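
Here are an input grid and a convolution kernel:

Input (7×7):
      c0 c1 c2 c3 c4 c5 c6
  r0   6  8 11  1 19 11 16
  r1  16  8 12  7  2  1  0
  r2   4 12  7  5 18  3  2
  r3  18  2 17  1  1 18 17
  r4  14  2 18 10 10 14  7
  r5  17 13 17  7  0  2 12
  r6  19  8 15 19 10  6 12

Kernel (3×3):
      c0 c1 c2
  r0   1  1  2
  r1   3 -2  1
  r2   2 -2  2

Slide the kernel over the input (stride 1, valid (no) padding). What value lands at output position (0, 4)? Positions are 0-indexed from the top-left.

100

The receptive field on the input at this output position is [19 11 16 / 2 1 0 / 18 3 2]. Elementwise product with the kernel and sum: 19·1 + 11·1 + 16·2 + 2·3 + 1·-2 + 0·1 + 18·2 + 3·-2 + 2·2.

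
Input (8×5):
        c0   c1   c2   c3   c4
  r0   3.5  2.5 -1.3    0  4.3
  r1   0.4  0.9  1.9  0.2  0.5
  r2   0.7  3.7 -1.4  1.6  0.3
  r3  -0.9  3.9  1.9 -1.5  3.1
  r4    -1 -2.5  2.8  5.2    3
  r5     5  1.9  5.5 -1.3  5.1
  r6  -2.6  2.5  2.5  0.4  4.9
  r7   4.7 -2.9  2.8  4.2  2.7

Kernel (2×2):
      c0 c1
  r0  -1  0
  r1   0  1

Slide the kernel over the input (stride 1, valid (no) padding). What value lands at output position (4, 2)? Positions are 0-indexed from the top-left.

-4.1

The receptive field on the input at this output position is [2.8 5.2 / 5.5 -1.3]. Elementwise product with the kernel and sum: 2.8·-1 + -1.3·1.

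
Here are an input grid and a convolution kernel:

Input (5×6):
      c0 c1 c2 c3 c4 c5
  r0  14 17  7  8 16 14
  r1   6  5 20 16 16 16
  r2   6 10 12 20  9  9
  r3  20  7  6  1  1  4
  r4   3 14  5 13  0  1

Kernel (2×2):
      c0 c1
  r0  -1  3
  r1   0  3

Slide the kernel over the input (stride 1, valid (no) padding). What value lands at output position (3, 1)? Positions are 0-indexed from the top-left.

The receptive field on the input at this output position is [7 6 / 14 5]. Elementwise product with the kernel and sum: 7·-1 + 6·3 + 5·3.

26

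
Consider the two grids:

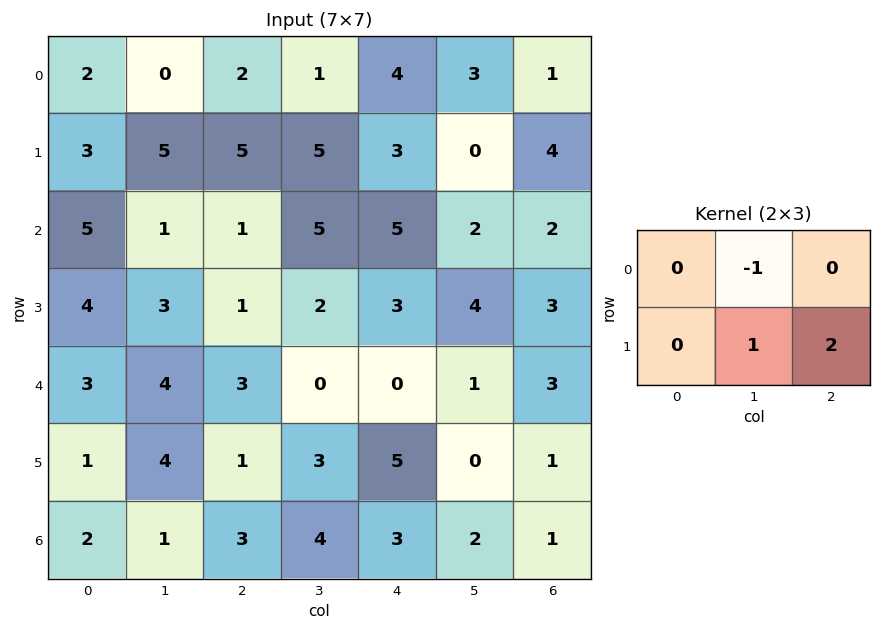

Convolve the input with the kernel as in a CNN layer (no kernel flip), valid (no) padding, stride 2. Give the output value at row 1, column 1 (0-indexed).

3

The receptive field on the input at this output position is [1 5 5 / 1 2 3]. Elementwise product with the kernel and sum: 5·-1 + 2·1 + 3·2.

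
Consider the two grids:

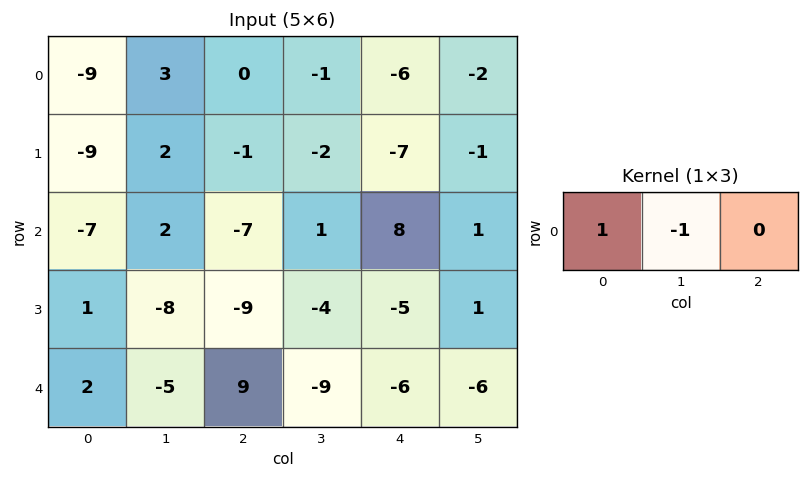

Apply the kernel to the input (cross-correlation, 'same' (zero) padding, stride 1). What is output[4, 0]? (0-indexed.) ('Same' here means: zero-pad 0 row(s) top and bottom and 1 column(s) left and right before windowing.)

-2

The receptive field on the zero-padded input at this output position is [0 2 -5]. Elementwise product with the kernel and sum: 0·1 + 2·-1.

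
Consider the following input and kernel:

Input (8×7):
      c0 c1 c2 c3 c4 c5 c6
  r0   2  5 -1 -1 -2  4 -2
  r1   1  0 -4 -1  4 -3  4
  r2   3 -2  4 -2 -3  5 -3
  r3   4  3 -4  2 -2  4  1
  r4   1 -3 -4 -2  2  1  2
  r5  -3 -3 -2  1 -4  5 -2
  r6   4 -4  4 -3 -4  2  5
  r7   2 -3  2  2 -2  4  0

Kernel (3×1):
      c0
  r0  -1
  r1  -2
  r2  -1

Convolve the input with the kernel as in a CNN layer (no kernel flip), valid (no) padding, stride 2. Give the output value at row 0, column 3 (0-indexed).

The receptive field on the input at this output position is [-2 / 4 / -3]. Elementwise product with the kernel and sum: -2·-1 + 4·-2 + -3·-1.

-3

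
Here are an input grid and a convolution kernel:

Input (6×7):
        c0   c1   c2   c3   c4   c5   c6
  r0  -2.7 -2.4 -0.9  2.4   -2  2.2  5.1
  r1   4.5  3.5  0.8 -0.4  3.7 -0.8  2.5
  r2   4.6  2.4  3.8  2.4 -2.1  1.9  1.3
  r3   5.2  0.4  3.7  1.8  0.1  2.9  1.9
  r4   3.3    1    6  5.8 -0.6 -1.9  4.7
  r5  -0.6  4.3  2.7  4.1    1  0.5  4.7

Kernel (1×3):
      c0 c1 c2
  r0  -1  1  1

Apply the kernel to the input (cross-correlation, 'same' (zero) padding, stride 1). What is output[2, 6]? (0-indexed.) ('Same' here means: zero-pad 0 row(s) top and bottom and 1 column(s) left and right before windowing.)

-0.6

The receptive field on the zero-padded input at this output position is [1.9 1.3 0]. Elementwise product with the kernel and sum: 1.9·-1 + 1.3·1 + 0·1.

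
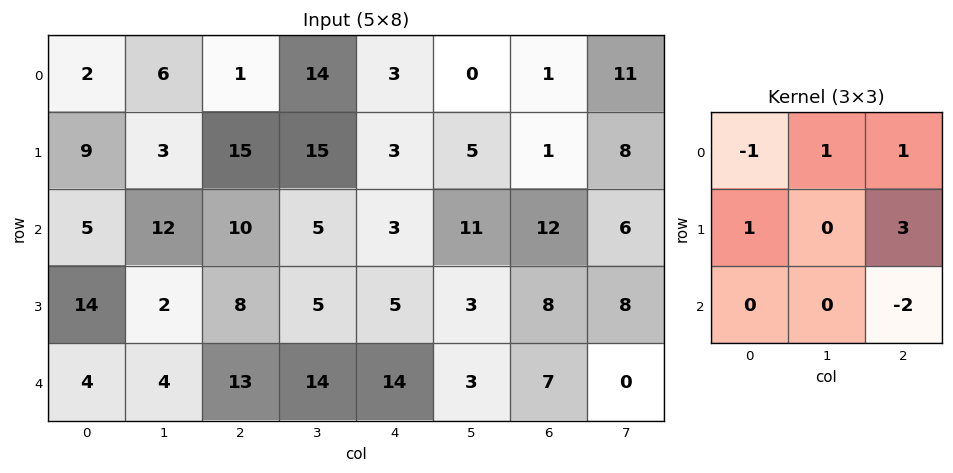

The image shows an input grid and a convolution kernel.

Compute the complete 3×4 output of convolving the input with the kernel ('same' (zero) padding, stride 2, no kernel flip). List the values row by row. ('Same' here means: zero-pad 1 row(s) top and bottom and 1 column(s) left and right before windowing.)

Output[0,0]: The receptive field on the zero-padded input at this output position is [0 0 0 / 0 2 6 / 0 9 3]. Elementwise product with the kernel and sum: 0·-1 + 0·1 + 0·1 + 0·1 + 6·3 + 3·-2.
Output[0,1]: The receptive field on the zero-padded input at this output position is [0 0 0 / 6 1 14 / 3 15 15]. Elementwise product with the kernel and sum: 0·-1 + 0·1 + 0·1 + 6·1 + 14·3 + 15·-2.

12 18 4 17
44 44 25 17
28 57 26 16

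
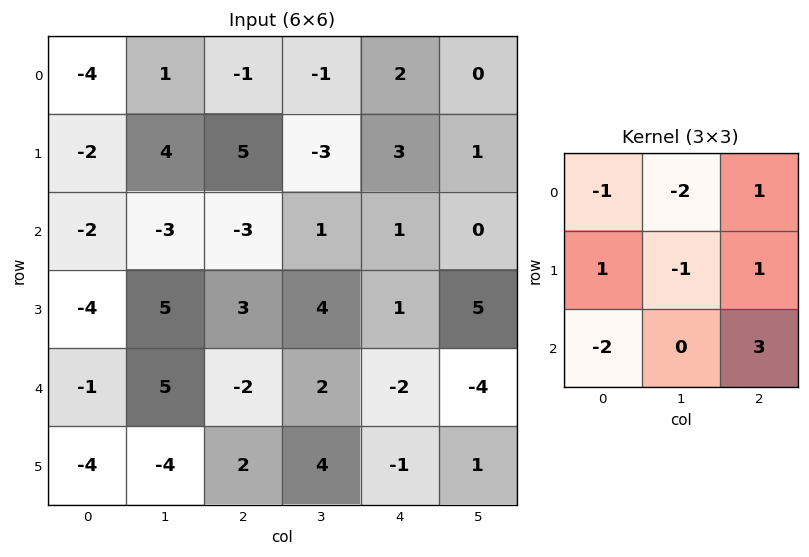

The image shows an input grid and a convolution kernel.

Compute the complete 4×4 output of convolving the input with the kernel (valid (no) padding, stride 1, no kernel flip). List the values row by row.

Output[0,0]: The receptive field on the input at this output position is [-4 1 -1 / -2 4 5 / -2 -3 -3]. Elementwise product with the kernel and sum: -4·-1 + 1·-2 + -1·1 + -2·1 + 4·-1 + 5·1 + -2·-2 + -3·3.

-5 5 25 -10
14 -14 -2 5
-5 12 0 -11
3 22 -23 -6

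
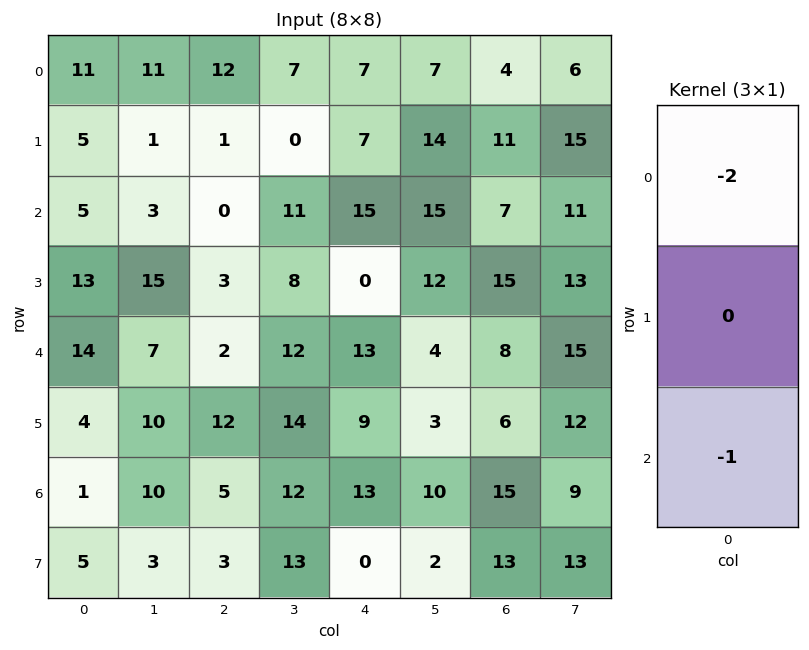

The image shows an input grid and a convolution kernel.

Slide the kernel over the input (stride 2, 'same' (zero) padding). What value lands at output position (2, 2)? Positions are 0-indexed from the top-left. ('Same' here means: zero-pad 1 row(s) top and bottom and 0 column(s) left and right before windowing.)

The receptive field on the zero-padded input at this output position is [0 / 13 / 9]. Elementwise product with the kernel and sum: 0·-2 + 9·-1.

-9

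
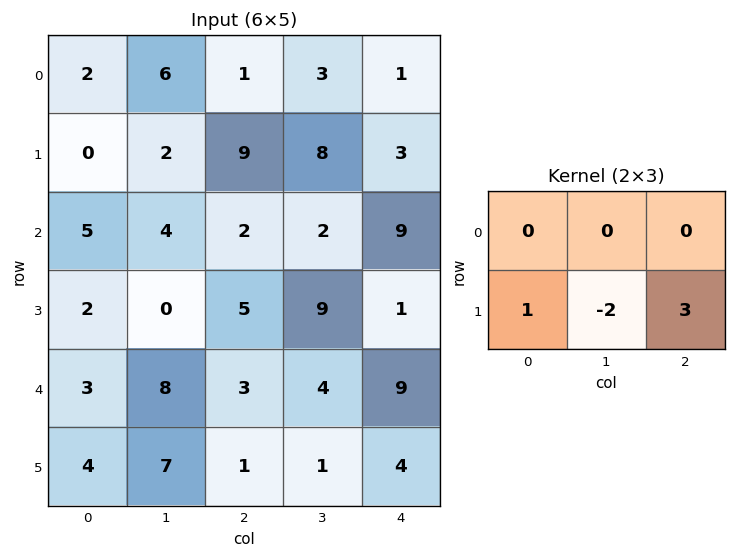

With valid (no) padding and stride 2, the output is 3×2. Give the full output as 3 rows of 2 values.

Output[0,0]: The receptive field on the input at this output position is [2 6 1 / 0 2 9]. Elementwise product with the kernel and sum: 0·1 + 2·-2 + 9·3.
Output[0,1]: The receptive field on the input at this output position is [1 3 1 / 9 8 3]. Elementwise product with the kernel and sum: 9·1 + 8·-2 + 3·3.

23 2
17 -10
-7 11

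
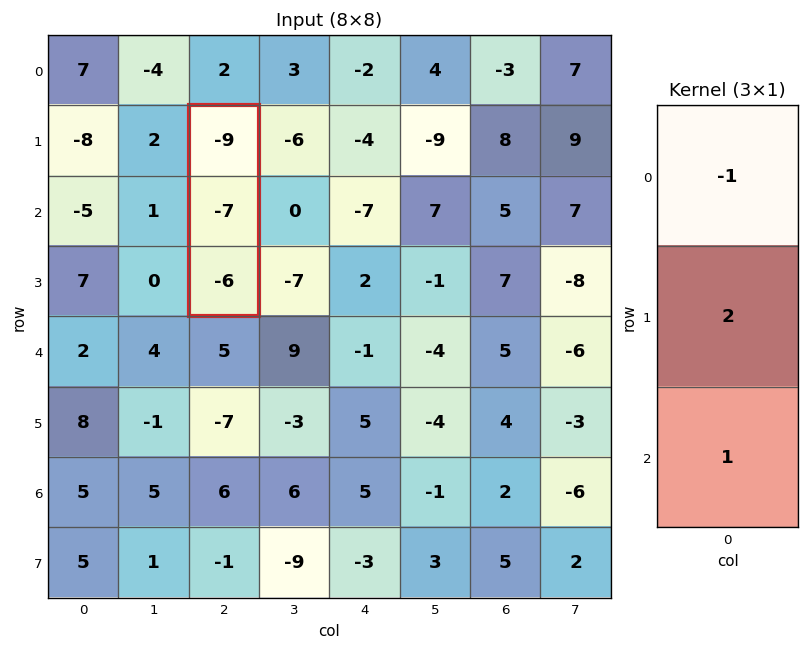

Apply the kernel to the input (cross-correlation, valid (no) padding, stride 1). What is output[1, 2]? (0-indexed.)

The receptive field on the input at this output position is [-9 / -7 / -6]. Elementwise product with the kernel and sum: -9·-1 + -7·2 + -6·1.

-11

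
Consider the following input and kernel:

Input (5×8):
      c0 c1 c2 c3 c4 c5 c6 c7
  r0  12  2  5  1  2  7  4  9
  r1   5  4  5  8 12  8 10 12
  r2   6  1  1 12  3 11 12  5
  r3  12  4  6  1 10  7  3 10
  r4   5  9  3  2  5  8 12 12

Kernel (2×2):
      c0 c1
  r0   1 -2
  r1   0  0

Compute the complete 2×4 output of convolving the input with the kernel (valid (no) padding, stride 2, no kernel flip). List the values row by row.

Output[0,0]: The receptive field on the input at this output position is [12 2 / 5 4]. Elementwise product with the kernel and sum: 12·1 + 2·-2.
Output[0,1]: The receptive field on the input at this output position is [5 1 / 5 8]. Elementwise product with the kernel and sum: 5·1 + 1·-2.

8 3 -12 -14
4 -23 -19 2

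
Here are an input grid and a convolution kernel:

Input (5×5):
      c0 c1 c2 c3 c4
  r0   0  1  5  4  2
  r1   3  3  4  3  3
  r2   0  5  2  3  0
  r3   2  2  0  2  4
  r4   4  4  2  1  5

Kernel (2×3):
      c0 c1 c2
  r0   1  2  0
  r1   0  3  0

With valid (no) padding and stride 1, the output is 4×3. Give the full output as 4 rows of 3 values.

11 23 22
24 17 19
16 9 14
18 8 7

Output[0,0]: The receptive field on the input at this output position is [0 1 5 / 3 3 4]. Elementwise product with the kernel and sum: 0·1 + 1·2 + 3·3.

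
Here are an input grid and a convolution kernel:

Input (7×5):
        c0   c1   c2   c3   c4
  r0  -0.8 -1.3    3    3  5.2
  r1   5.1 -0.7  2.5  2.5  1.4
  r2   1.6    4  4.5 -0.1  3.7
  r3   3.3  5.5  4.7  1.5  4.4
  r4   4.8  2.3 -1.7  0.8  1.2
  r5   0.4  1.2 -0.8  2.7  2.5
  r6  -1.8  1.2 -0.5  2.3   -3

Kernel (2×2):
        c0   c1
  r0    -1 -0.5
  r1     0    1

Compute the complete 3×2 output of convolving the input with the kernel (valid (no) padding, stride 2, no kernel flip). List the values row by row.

Output[0,0]: The receptive field on the input at this output position is [-0.8 -1.3 / 5.1 -0.7]. Elementwise product with the kernel and sum: -0.8·-1 + -1.3·-0.5 + -0.7·1.

0.75 -2
1.9 -2.95
-4.75 4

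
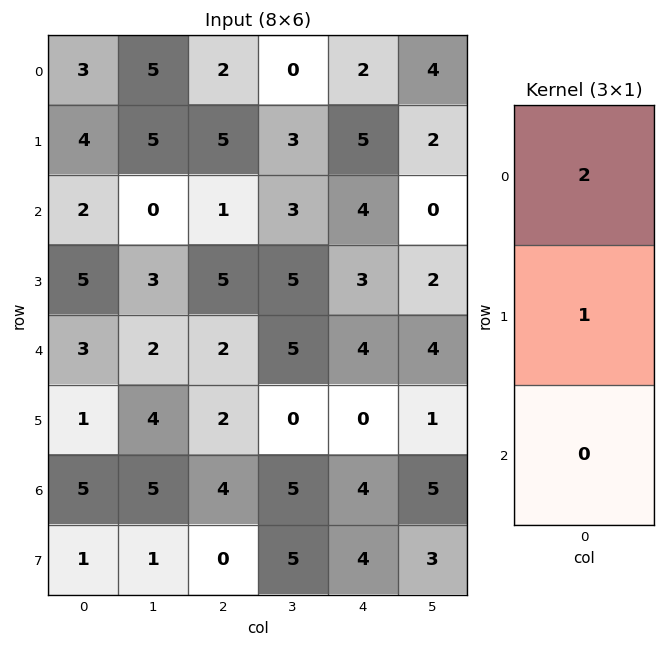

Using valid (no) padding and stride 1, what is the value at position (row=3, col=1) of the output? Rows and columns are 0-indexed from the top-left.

The receptive field on the input at this output position is [3 / 2 / 4]. Elementwise product with the kernel and sum: 3·2 + 2·1.

8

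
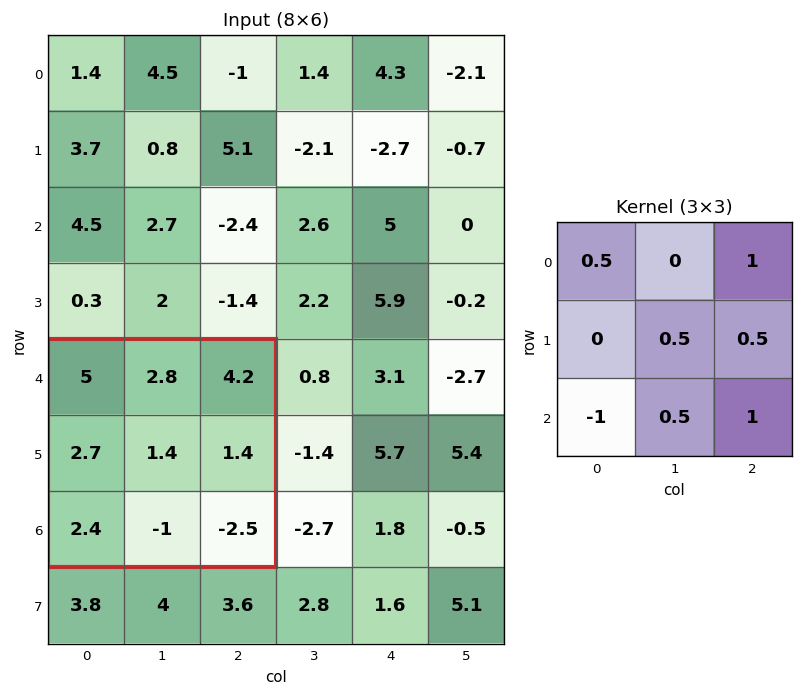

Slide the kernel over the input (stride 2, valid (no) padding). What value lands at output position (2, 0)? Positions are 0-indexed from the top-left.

2.7

The receptive field on the input at this output position is [5 2.8 4.2 / 2.7 1.4 1.4 / 2.4 -1 -2.5]. Elementwise product with the kernel and sum: 5·0.5 + 4.2·1 + 1.4·0.5 + 1.4·0.5 + 2.4·-1 + -1·0.5 + -2.5·1.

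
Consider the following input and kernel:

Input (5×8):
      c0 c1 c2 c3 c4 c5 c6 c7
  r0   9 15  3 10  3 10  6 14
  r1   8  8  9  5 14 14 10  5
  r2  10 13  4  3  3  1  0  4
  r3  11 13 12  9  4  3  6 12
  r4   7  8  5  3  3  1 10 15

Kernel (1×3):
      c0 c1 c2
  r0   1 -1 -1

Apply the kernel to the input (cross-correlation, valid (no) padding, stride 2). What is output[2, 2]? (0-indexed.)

The receptive field on the input at this output position is [3 1 10]. Elementwise product with the kernel and sum: 3·1 + 1·-1 + 10·-1.

-8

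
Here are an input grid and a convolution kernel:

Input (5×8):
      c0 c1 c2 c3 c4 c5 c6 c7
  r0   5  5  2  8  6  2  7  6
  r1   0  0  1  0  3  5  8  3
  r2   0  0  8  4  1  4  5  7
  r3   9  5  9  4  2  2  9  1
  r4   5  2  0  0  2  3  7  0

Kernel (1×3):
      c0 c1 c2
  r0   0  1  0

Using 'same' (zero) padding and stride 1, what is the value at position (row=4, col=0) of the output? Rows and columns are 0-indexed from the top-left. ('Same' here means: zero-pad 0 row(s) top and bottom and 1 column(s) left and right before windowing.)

The receptive field on the zero-padded input at this output position is [0 5 2]. Elementwise product with the kernel and sum: 5·1.

5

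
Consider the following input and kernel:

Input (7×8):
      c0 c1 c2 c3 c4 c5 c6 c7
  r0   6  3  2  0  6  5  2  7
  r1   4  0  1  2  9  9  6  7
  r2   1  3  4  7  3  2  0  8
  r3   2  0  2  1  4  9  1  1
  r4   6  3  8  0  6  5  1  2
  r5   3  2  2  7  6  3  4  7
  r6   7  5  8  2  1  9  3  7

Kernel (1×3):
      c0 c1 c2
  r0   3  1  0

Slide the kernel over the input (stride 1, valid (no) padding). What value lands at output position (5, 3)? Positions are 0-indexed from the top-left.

27

The receptive field on the input at this output position is [7 6 3]. Elementwise product with the kernel and sum: 7·3 + 6·1.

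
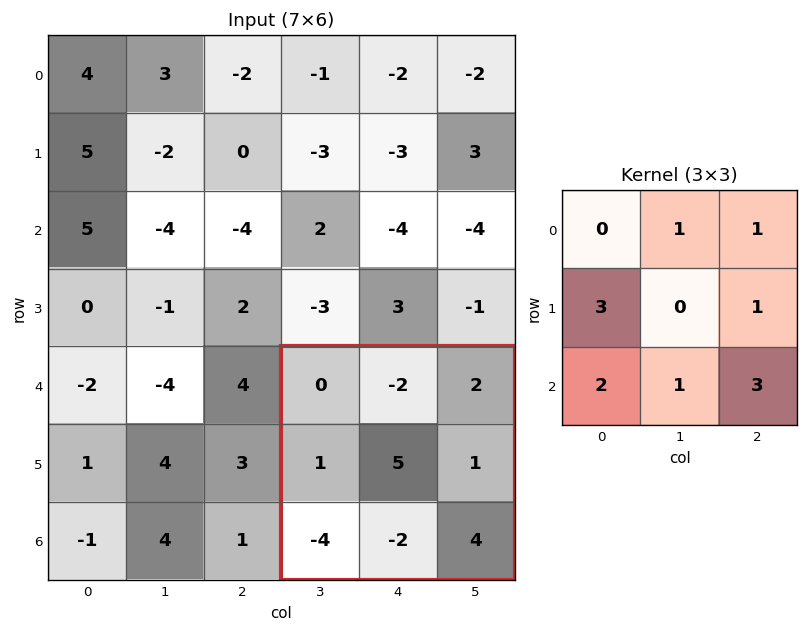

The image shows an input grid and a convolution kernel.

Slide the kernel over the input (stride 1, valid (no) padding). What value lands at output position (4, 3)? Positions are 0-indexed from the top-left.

6

The receptive field on the input at this output position is [0 -2 2 / 1 5 1 / -4 -2 4]. Elementwise product with the kernel and sum: -2·1 + 2·1 + 1·3 + 1·1 + -4·2 + -2·1 + 4·3.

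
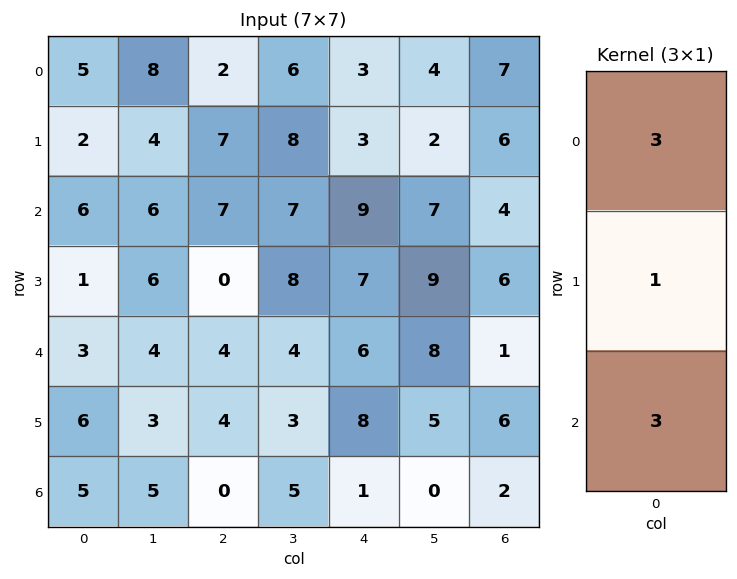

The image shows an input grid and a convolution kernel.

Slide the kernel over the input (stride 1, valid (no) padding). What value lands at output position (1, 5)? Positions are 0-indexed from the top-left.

40

The receptive field on the input at this output position is [2 / 7 / 9]. Elementwise product with the kernel and sum: 2·3 + 7·1 + 9·3.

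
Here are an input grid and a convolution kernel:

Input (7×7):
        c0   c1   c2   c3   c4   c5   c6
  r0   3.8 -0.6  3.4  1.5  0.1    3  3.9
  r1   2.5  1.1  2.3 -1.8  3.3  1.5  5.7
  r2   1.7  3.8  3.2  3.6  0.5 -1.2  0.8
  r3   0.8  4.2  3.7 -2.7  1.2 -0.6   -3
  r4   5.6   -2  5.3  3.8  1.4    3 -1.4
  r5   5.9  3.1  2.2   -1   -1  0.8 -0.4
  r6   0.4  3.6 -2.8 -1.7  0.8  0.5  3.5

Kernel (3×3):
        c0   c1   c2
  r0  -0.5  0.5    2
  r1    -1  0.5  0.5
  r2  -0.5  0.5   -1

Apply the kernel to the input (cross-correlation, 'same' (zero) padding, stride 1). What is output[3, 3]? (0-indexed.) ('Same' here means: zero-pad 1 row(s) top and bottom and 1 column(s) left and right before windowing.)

The receptive field on the zero-padded input at this output position is [3.2 3.6 0.5 / 3.7 -2.7 1.2 / 5.3 3.8 1.4]. Elementwise product with the kernel and sum: 3.2·-0.5 + 3.6·0.5 + 0.5·2 + 3.7·-1 + -2.7·0.5 + 1.2·0.5 + 5.3·-0.5 + 3.8·0.5 + 1.4·-1.

-5.4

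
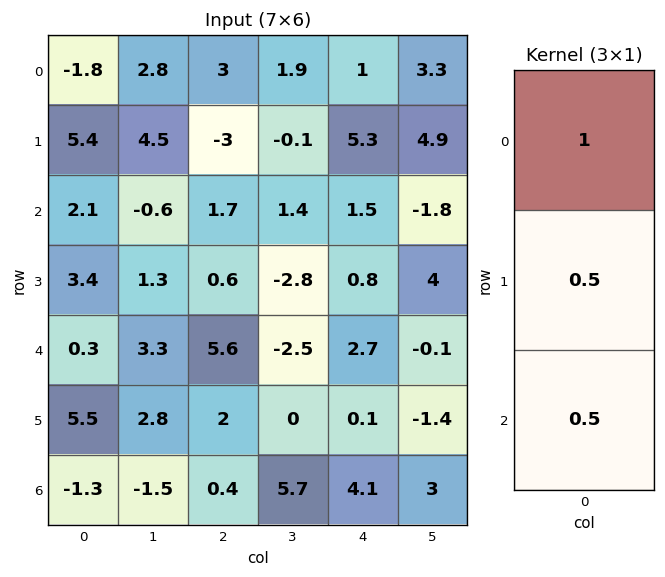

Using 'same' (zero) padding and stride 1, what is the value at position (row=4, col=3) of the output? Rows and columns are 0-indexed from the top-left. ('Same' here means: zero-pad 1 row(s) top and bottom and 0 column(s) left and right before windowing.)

-4.05

The receptive field on the zero-padded input at this output position is [-2.8 / -2.5 / 0]. Elementwise product with the kernel and sum: -2.8·1 + -2.5·0.5 + 0·0.5.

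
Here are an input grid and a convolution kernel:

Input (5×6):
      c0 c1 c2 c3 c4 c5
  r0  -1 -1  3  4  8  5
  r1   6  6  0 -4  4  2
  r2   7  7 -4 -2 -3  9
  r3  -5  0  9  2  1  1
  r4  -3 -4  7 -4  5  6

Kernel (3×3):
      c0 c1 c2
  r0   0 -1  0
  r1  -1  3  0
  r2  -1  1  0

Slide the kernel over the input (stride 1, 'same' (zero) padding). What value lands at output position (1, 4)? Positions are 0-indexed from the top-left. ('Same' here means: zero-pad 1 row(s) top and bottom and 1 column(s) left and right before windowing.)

7

The receptive field on the zero-padded input at this output position is [4 8 5 / -4 4 2 / -2 -3 9]. Elementwise product with the kernel and sum: 8·-1 + -4·-1 + 4·3 + -2·-1 + -3·1.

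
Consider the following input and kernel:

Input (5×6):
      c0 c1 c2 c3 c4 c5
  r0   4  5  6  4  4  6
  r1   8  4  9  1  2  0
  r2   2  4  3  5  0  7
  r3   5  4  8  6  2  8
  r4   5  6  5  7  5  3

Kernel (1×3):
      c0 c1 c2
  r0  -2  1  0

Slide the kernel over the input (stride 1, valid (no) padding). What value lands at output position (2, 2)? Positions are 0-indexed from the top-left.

The receptive field on the input at this output position is [3 5 0]. Elementwise product with the kernel and sum: 3·-2 + 5·1.

-1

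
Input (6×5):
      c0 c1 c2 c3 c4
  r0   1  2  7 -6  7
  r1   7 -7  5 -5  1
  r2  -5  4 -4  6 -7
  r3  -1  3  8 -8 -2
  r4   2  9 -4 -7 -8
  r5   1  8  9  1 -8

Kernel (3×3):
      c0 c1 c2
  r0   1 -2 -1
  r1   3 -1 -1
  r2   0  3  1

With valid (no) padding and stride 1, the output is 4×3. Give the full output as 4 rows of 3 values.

Output[0,0]: The receptive field on the input at this output position is [1 2 7 / 7 -7 5 / -5 4 -4]. Elementwise product with the kernel and sum: 1·1 + 2·-2 + 7·-1 + 7·3 + -7·-1 + 5·-1 + 4·3 + -4·1.

21 -33 42
18 14 -23
0 -4 -4
19 61 24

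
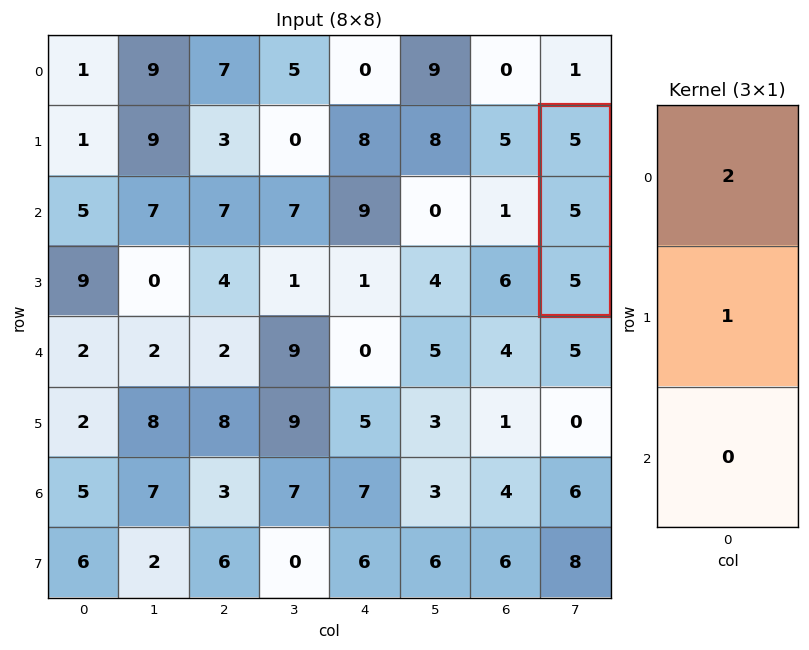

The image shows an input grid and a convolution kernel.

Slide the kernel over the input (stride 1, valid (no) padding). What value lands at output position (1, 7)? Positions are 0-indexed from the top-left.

The receptive field on the input at this output position is [5 / 5 / 5]. Elementwise product with the kernel and sum: 5·2 + 5·1.

15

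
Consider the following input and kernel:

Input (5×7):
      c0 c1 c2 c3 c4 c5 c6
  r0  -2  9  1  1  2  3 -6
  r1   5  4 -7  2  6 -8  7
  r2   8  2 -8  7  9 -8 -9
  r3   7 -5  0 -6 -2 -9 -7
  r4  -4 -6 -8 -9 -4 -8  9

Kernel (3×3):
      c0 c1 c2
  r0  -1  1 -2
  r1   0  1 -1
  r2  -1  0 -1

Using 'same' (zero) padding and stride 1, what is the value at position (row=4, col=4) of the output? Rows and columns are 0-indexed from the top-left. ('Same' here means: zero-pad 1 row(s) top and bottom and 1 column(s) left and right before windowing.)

The receptive field on the zero-padded input at this output position is [-6 -2 -9 / -9 -4 -8 / 0 0 0]. Elementwise product with the kernel and sum: -6·-1 + -2·1 + -9·-2 + -4·1 + -8·-1 + 0·-1 + 0·-1.

26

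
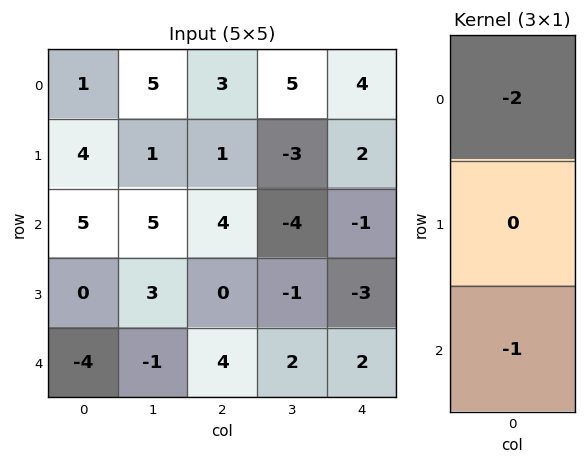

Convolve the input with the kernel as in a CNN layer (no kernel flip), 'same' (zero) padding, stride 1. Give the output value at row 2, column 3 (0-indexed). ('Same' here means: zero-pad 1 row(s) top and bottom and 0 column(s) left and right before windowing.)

7

The receptive field on the zero-padded input at this output position is [-3 / -4 / -1]. Elementwise product with the kernel and sum: -3·-2 + -1·-1.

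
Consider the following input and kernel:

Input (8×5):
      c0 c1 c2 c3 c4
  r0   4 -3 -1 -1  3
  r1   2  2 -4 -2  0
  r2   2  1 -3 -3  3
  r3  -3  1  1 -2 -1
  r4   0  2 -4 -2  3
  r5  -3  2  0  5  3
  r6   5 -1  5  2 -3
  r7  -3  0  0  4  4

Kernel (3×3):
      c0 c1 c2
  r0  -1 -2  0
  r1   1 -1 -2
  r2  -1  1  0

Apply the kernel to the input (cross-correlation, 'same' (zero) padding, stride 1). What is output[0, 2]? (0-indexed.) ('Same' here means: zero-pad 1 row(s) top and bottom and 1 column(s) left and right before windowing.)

-6

The receptive field on the zero-padded input at this output position is [0 0 0 / -3 -1 -1 / 2 -4 -2]. Elementwise product with the kernel and sum: 0·-1 + 0·-2 + -3·1 + -1·-1 + -1·-2 + 2·-1 + -4·1.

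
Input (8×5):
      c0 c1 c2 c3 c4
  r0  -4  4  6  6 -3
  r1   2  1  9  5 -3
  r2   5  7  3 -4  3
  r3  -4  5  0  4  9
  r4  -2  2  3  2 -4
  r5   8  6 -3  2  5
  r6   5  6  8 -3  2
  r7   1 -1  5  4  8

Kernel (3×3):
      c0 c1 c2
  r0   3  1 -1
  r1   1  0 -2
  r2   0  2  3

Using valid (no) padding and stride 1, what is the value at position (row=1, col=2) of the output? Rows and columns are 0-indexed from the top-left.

67

The receptive field on the input at this output position is [9 5 -3 / 3 -4 3 / 0 4 9]. Elementwise product with the kernel and sum: 9·3 + 5·1 + -3·-1 + 3·1 + 3·-2 + 4·2 + 9·3.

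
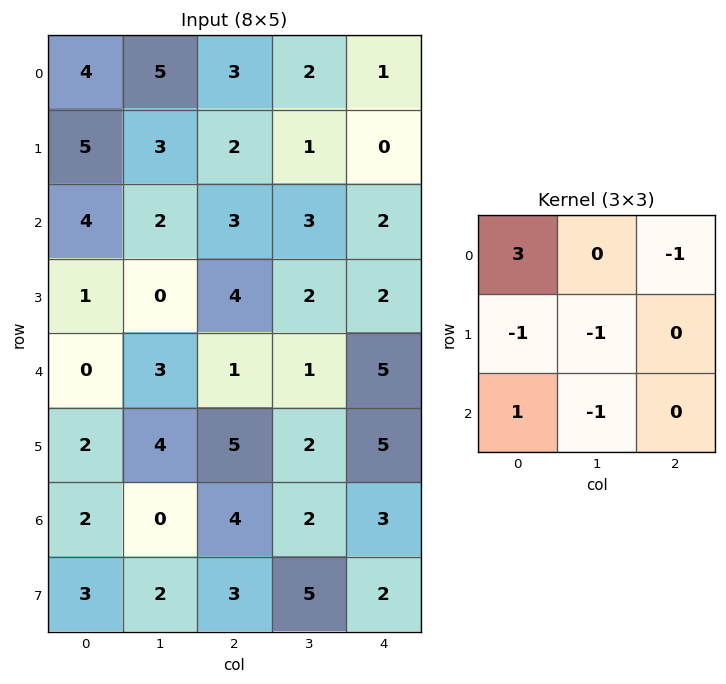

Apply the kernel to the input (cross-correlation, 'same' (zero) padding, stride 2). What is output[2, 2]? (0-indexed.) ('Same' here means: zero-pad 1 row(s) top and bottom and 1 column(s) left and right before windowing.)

-3

The receptive field on the zero-padded input at this output position is [2 2 0 / 1 5 0 / 2 5 0]. Elementwise product with the kernel and sum: 2·3 + 0·-1 + 1·-1 + 5·-1 + 2·1 + 5·-1.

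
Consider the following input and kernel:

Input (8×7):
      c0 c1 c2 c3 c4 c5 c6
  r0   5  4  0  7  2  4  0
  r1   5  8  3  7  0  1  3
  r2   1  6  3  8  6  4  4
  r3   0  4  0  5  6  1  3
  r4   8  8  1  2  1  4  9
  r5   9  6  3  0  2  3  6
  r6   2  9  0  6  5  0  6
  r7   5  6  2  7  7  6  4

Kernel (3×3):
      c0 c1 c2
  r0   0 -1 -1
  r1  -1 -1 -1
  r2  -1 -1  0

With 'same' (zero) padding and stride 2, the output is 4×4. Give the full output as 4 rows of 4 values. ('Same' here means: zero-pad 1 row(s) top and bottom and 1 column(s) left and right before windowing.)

-14 -22 -20 -8
-20 -31 -30 -15
-29 -25 -16 -25
-31 -26 -30 -22

Output[0,0]: The receptive field on the zero-padded input at this output position is [0 0 0 / 0 5 4 / 0 5 8]. Elementwise product with the kernel and sum: 0·-1 + 0·-1 + 0·-1 + 5·-1 + 4·-1 + 0·-1 + 5·-1.
Output[0,1]: The receptive field on the zero-padded input at this output position is [0 0 0 / 4 0 7 / 8 3 7]. Elementwise product with the kernel and sum: 0·-1 + 0·-1 + 4·-1 + 0·-1 + 7·-1 + 8·-1 + 3·-1.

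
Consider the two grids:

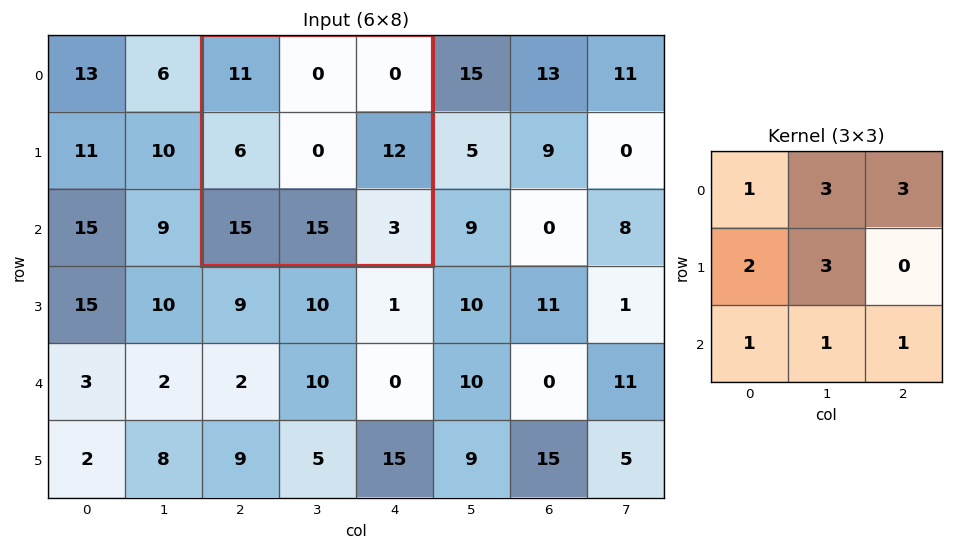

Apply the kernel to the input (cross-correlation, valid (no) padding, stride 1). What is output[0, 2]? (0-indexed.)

The receptive field on the input at this output position is [11 0 0 / 6 0 12 / 15 15 3]. Elementwise product with the kernel and sum: 11·1 + 0·3 + 0·3 + 6·2 + 0·3 + 15·1 + 15·1 + 3·1.

56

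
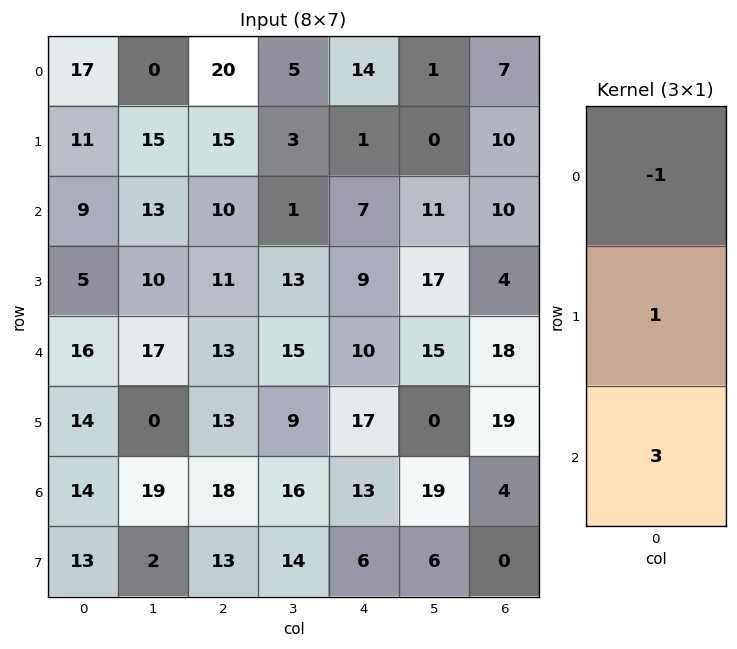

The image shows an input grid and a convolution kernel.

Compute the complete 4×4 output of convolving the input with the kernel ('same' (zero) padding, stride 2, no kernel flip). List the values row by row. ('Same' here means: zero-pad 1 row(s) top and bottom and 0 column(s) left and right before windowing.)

50 65 17 37
13 28 33 12
53 41 52 71
39 44 14 -15

Output[0,0]: The receptive field on the zero-padded input at this output position is [0 / 17 / 11]. Elementwise product with the kernel and sum: 0·-1 + 17·1 + 11·3.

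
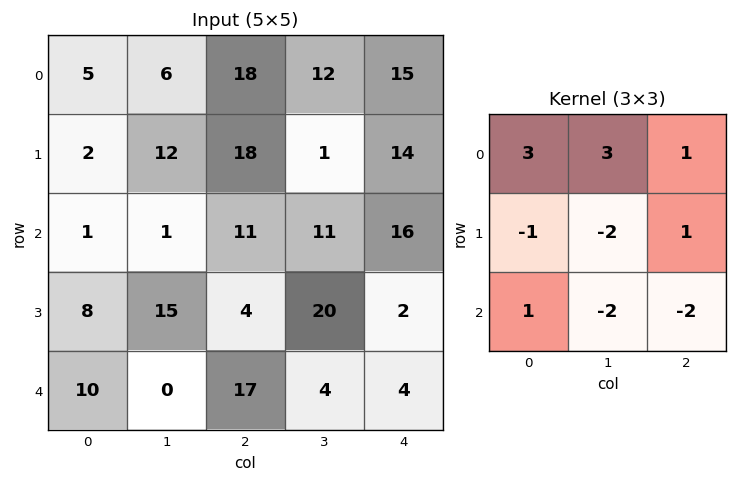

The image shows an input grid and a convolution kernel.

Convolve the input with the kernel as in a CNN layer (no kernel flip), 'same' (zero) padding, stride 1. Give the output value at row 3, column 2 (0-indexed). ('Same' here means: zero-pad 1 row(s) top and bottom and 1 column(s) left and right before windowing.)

2

The receptive field on the zero-padded input at this output position is [1 11 11 / 15 4 20 / 0 17 4]. Elementwise product with the kernel and sum: 1·3 + 11·3 + 11·1 + 15·-1 + 4·-2 + 20·1 + 0·1 + 17·-2 + 4·-2.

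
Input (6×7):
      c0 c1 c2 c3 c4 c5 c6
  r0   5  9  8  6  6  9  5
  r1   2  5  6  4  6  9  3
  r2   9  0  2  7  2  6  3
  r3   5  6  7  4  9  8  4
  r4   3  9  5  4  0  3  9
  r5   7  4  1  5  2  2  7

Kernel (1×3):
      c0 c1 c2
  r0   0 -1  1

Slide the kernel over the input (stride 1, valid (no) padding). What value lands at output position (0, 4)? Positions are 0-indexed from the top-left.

The receptive field on the input at this output position is [6 9 5]. Elementwise product with the kernel and sum: 9·-1 + 5·1.

-4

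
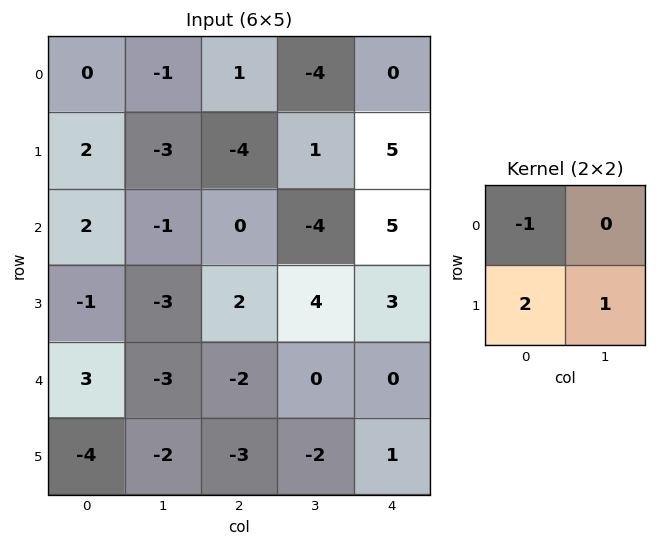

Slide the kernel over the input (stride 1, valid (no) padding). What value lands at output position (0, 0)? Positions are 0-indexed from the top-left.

The receptive field on the input at this output position is [0 -1 / 2 -3]. Elementwise product with the kernel and sum: 0·-1 + 2·2 + -3·1.

1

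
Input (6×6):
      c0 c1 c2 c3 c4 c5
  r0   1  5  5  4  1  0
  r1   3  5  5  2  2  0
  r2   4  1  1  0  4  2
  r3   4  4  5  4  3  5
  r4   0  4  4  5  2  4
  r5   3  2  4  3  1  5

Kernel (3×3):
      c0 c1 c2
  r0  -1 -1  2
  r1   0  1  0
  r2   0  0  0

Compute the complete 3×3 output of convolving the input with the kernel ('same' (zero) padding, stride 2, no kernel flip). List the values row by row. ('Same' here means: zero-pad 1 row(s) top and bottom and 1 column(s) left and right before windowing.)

Output[0,0]: The receptive field on the zero-padded input at this output position is [0 0 0 / 0 1 5 / 0 3 5]. Elementwise product with the kernel and sum: 0·-1 + 0·-1 + 0·2 + 1·1.

1 5 1
11 -5 0
4 3 5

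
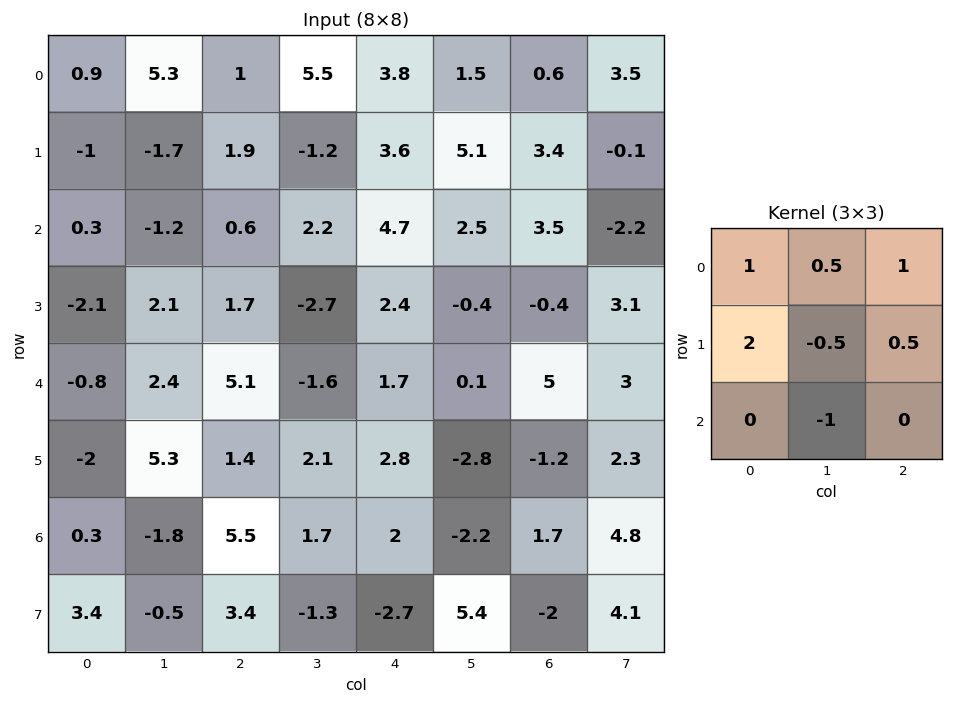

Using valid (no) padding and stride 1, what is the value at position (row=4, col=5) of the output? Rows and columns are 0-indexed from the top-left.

The receptive field on the input at this output position is [0.1 5 3 / -2.8 -1.2 2.3 / -2.2 1.7 4.8]. Elementwise product with the kernel and sum: 0.1·1 + 5·0.5 + 3·1 + -2.8·2 + -1.2·-0.5 + 2.3·0.5 + 1.7·-1.

0.05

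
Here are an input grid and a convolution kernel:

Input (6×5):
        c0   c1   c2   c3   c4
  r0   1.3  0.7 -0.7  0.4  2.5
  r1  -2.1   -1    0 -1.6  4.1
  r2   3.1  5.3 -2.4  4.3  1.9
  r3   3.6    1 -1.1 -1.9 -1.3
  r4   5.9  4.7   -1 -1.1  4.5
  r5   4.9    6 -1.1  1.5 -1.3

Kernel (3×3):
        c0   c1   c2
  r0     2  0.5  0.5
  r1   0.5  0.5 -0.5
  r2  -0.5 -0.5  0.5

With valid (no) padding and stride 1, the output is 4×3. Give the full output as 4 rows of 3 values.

Output[0,0]: The receptive field on the input at this output position is [1.3 0.7 -0.7 / -2.1 -1 0 / 3.1 5.3 -2.4]. Elementwise product with the kernel and sum: 1.3·2 + 0.7·0.5 + -0.7·0.5 + -2.1·0.5 + -1·0.5 + 0·-0.5 + 3.1·-0.5 + 5.3·-0.5 + -2.4·0.5.
Output[0,1]: The receptive field on the input at this output position is [0.7 -0.7 0.4 / -1 0 -1.6 / 5.3 -2.4 4.3]. Elementwise product with the kernel and sum: 0.7·2 + -0.7·0.5 + 0.4·0.5 + -1·0.5 + 0·0.5 + -1.6·-0.5 + 5.3·-0.5 + -2.4·-0.5 + 4.3·0.5.

-4.35 2.25 -2.8
-2.15 -4.4 2.1
4.7 10.05 0.75
6.95 1.2 -7.95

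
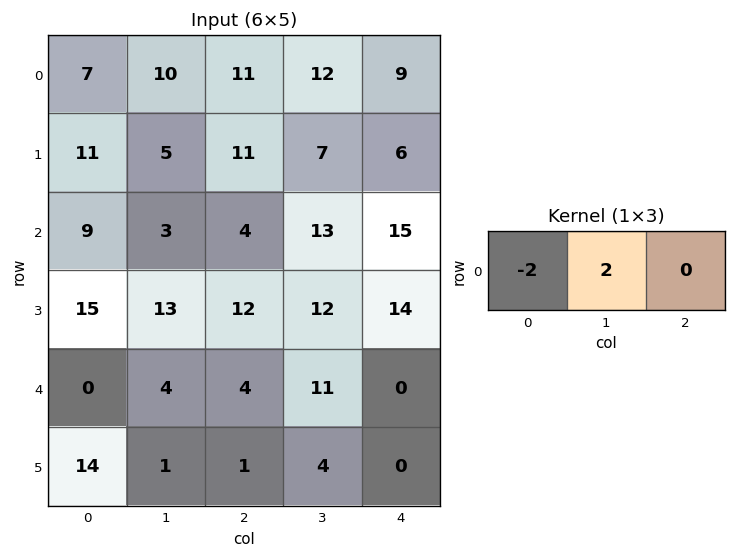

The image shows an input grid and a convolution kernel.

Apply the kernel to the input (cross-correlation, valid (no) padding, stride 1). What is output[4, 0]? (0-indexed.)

The receptive field on the input at this output position is [0 4 4]. Elementwise product with the kernel and sum: 0·-2 + 4·2.

8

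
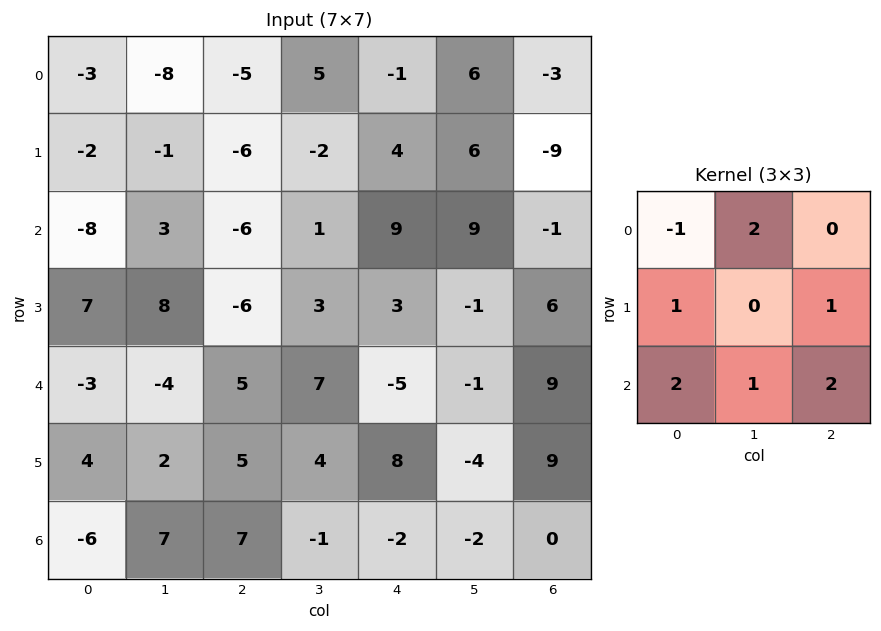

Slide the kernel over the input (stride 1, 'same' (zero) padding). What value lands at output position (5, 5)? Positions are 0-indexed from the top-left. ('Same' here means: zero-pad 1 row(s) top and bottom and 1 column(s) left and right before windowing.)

14

The receptive field on the zero-padded input at this output position is [-5 -1 9 / 8 -4 9 / -2 -2 0]. Elementwise product with the kernel and sum: -5·-1 + -1·2 + 8·1 + 9·1 + -2·2 + -2·1 + 0·2.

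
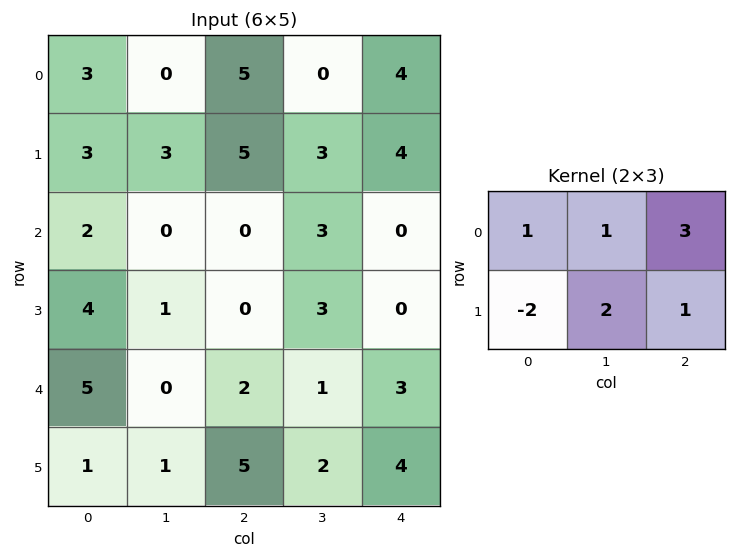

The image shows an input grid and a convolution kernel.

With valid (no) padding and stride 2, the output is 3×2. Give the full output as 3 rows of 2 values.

Output[0,0]: The receptive field on the input at this output position is [3 0 5 / 3 3 5]. Elementwise product with the kernel and sum: 3·1 + 0·1 + 5·3 + 3·-2 + 3·2 + 5·1.

23 17
-4 9
16 10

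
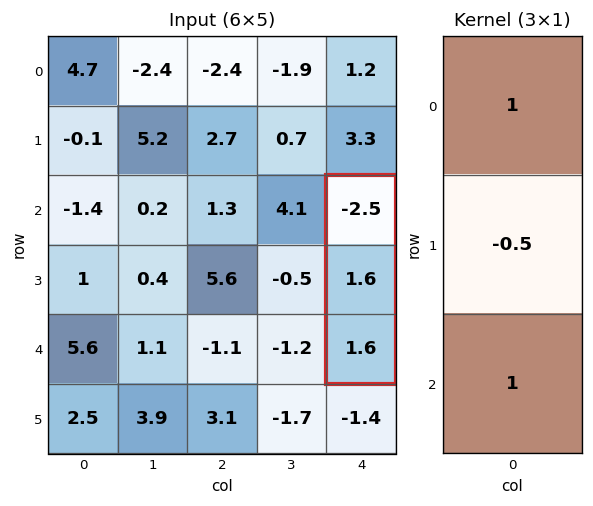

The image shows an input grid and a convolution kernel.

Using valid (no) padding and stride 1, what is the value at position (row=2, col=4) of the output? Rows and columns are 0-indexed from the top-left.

-1.7

The receptive field on the input at this output position is [-2.5 / 1.6 / 1.6]. Elementwise product with the kernel and sum: -2.5·1 + 1.6·-0.5 + 1.6·1.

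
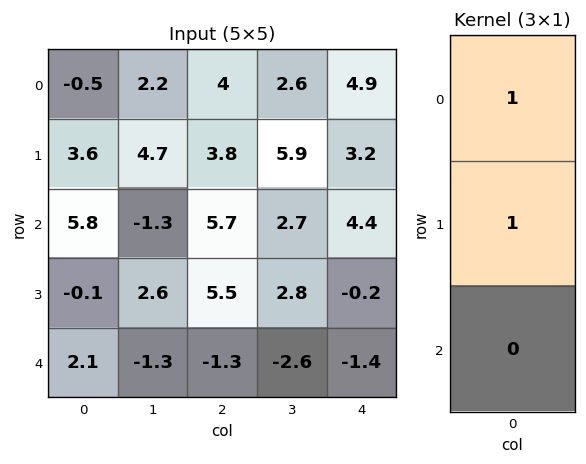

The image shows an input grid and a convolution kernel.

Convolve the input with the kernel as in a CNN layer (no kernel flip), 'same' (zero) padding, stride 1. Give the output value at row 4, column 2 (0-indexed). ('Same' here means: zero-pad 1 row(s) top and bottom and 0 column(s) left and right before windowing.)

4.2

The receptive field on the zero-padded input at this output position is [5.5 / -1.3 / 0]. Elementwise product with the kernel and sum: 5.5·1 + -1.3·1.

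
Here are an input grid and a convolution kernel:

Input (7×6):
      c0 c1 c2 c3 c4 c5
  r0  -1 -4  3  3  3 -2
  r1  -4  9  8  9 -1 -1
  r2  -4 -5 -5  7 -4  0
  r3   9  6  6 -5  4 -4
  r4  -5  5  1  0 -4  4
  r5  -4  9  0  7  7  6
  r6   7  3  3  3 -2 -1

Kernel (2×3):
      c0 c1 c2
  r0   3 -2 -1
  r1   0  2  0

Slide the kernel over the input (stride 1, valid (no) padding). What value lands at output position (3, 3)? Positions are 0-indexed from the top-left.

The receptive field on the input at this output position is [-5 4 -4 / 0 -4 4]. Elementwise product with the kernel and sum: -5·3 + 4·-2 + -4·-1 + -4·2.

-27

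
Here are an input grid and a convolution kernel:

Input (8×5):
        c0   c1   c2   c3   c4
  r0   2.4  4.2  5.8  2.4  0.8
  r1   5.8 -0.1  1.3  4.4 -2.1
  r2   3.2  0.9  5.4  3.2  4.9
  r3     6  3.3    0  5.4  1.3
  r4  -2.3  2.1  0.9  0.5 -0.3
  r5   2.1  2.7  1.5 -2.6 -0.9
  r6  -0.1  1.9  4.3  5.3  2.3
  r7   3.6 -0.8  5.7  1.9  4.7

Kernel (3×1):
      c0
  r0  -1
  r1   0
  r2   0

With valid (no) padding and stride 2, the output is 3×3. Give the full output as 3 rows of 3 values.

Output[0,0]: The receptive field on the input at this output position is [2.4 / 5.8 / 3.2]. Elementwise product with the kernel and sum: 2.4·-1.
Output[0,1]: The receptive field on the input at this output position is [5.8 / 1.3 / 5.4]. Elementwise product with the kernel and sum: 5.8·-1.

-2.4 -5.8 -0.8
-3.2 -5.4 -4.9
2.3 -0.9 0.3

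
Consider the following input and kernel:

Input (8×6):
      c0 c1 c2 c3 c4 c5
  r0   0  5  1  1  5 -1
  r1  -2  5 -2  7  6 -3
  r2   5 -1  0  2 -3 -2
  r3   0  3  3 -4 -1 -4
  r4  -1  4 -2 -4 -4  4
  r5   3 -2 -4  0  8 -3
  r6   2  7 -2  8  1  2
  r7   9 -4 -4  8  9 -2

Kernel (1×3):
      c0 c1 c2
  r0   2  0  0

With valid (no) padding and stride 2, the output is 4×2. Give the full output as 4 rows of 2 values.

Output[0,0]: The receptive field on the input at this output position is [0 5 1]. Elementwise product with the kernel and sum: 0·2.
Output[0,1]: The receptive field on the input at this output position is [1 1 5]. Elementwise product with the kernel and sum: 1·2.

0 2
10 0
-2 -4
4 -4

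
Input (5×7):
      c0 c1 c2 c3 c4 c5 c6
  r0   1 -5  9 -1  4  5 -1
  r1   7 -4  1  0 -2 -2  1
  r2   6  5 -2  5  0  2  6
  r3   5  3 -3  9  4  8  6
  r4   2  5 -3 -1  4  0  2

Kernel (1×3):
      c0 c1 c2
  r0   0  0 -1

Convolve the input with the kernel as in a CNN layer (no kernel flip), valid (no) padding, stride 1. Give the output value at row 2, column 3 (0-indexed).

-2

The receptive field on the input at this output position is [5 0 2]. Elementwise product with the kernel and sum: 2·-1.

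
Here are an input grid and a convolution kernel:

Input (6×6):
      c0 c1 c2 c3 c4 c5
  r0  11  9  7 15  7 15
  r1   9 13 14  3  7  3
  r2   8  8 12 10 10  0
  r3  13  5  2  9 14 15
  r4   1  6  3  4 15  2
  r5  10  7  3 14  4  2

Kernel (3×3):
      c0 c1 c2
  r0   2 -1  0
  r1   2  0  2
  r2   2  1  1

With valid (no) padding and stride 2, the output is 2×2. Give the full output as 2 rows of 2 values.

Output[0,0]: The receptive field on the input at this output position is [11 9 7 / 9 13 14 / 8 8 12]. Elementwise product with the kernel and sum: 11·2 + 9·-1 + 9·2 + 14·2 + 8·2 + 8·1 + 12·1.
Output[0,1]: The receptive field on the input at this output position is [7 15 7 / 14 3 7 / 12 10 10]. Elementwise product with the kernel and sum: 7·2 + 15·-1 + 14·2 + 7·2 + 12·2 + 10·1 + 10·1.

95 85
49 71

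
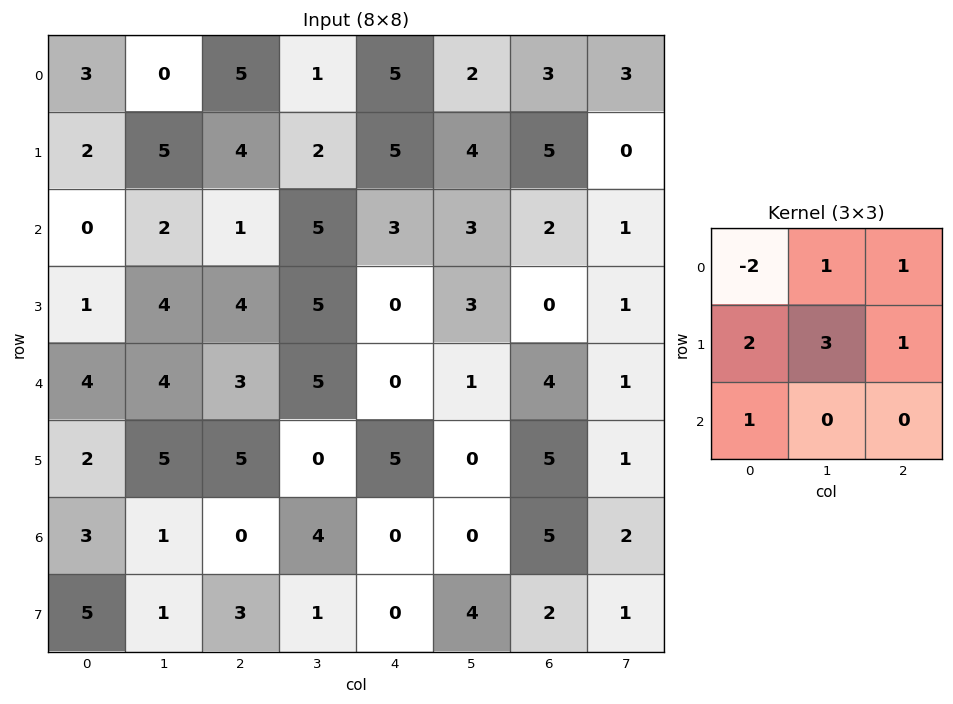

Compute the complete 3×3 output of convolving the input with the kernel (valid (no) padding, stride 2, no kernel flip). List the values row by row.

22 16 25
25 32 8
26 14 20

Output[0,0]: The receptive field on the input at this output position is [3 0 5 / 2 5 4 / 0 2 1]. Elementwise product with the kernel and sum: 3·-2 + 0·1 + 5·1 + 2·2 + 5·3 + 4·1 + 0·1.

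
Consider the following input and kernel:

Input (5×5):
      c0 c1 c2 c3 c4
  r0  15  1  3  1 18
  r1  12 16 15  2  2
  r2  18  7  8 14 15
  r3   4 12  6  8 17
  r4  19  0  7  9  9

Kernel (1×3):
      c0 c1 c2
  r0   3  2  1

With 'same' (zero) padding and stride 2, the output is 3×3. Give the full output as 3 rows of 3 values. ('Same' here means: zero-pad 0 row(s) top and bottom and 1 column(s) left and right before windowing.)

Output[0,0]: The receptive field on the zero-padded input at this output position is [0 15 1]. Elementwise product with the kernel and sum: 0·3 + 15·2 + 1·1.

31 10 39
43 51 72
38 23 45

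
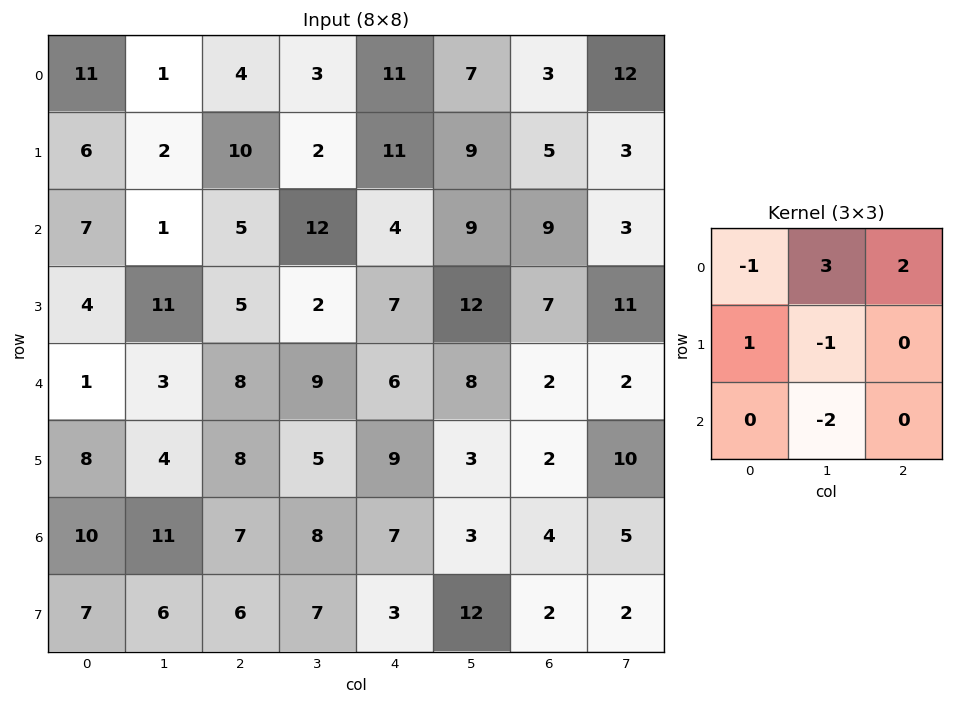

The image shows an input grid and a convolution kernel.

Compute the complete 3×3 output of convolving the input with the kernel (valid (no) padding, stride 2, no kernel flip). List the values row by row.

2 11 0
-7 24 20
6 18 22

Output[0,0]: The receptive field on the input at this output position is [11 1 4 / 6 2 10 / 7 1 5]. Elementwise product with the kernel and sum: 11·-1 + 1·3 + 4·2 + 6·1 + 2·-1 + 1·-2.
Output[0,1]: The receptive field on the input at this output position is [4 3 11 / 10 2 11 / 5 12 4]. Elementwise product with the kernel and sum: 4·-1 + 3·3 + 11·2 + 10·1 + 2·-1 + 12·-2.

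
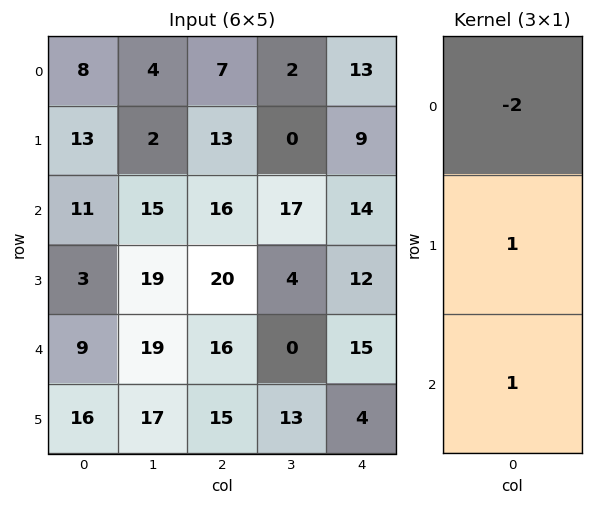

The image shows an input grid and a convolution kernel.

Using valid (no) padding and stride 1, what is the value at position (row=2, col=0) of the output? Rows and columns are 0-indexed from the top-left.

The receptive field on the input at this output position is [11 / 3 / 9]. Elementwise product with the kernel and sum: 11·-2 + 3·1 + 9·1.

-10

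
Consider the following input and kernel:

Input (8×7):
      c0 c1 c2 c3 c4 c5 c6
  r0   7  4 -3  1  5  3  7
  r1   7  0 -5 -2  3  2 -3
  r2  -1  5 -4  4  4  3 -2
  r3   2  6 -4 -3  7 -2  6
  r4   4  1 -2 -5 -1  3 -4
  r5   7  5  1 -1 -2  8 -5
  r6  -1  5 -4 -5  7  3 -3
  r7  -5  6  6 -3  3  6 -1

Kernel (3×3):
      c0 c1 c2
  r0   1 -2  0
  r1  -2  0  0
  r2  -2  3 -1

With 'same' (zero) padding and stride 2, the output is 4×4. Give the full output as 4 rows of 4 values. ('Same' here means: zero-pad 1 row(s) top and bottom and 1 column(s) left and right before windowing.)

21 -21 9 -19
-14 -21 13 24
12 6 -19 -51
-35 2 22 -3

Output[0,0]: The receptive field on the zero-padded input at this output position is [0 0 0 / 0 7 4 / 0 7 0]. Elementwise product with the kernel and sum: 0·1 + 0·-2 + 0·-2 + 0·-2 + 7·3 + 0·-1.
Output[0,1]: The receptive field on the zero-padded input at this output position is [0 0 0 / 4 -3 1 / 0 -5 -2]. Elementwise product with the kernel and sum: 0·1 + 0·-2 + 4·-2 + 0·-2 + -5·3 + -2·-1.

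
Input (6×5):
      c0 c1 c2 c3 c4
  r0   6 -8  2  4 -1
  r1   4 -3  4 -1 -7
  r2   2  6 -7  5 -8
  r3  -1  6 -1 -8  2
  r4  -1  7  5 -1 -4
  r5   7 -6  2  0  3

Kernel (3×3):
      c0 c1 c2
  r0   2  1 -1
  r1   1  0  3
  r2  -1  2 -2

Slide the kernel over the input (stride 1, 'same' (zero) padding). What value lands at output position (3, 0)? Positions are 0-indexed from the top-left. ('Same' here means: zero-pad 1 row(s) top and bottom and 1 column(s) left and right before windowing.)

-2

The receptive field on the zero-padded input at this output position is [0 2 6 / 0 -1 6 / 0 -1 7]. Elementwise product with the kernel and sum: 0·2 + 2·1 + 6·-1 + 0·1 + 6·3 + 0·-1 + -1·2 + 7·-2.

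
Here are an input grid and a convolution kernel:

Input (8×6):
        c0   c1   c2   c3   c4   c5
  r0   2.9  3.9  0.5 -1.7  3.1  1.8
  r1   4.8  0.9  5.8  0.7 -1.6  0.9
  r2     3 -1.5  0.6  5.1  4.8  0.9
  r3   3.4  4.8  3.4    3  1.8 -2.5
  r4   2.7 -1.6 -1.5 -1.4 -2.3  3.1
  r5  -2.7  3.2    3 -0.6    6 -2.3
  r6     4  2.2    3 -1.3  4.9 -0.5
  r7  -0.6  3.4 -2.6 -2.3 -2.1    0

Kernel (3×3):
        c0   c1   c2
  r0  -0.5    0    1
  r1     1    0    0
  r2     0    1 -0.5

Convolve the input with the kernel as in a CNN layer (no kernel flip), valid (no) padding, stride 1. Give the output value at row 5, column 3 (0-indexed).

The receptive field on the input at this output position is [-0.6 6 -2.3 / -1.3 4.9 -0.5 / -2.3 -2.1 0]. Elementwise product with the kernel and sum: -0.6·-0.5 + -2.3·1 + -1.3·1 + -2.1·1 + 0·-0.5.

-5.4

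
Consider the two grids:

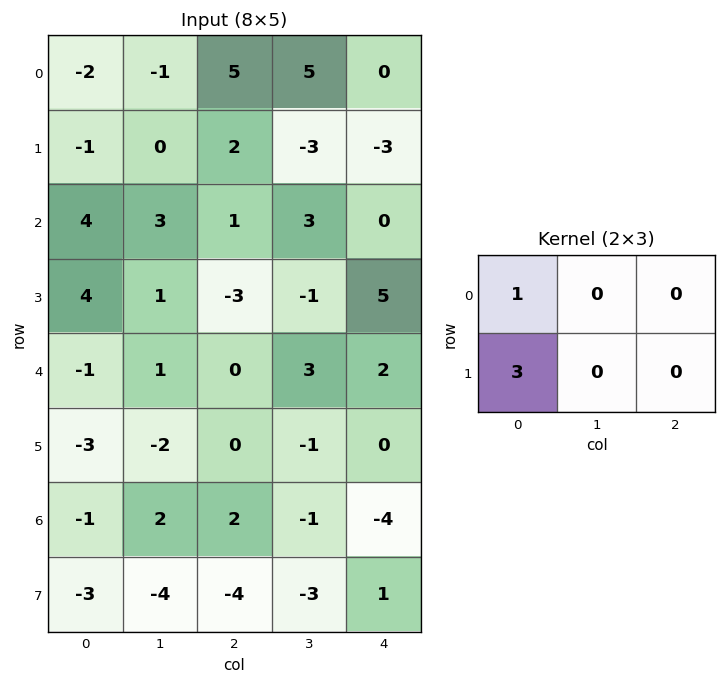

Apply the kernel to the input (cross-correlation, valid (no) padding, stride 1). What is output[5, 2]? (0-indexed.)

6

The receptive field on the input at this output position is [0 -1 0 / 2 -1 -4]. Elementwise product with the kernel and sum: 0·1 + 2·3.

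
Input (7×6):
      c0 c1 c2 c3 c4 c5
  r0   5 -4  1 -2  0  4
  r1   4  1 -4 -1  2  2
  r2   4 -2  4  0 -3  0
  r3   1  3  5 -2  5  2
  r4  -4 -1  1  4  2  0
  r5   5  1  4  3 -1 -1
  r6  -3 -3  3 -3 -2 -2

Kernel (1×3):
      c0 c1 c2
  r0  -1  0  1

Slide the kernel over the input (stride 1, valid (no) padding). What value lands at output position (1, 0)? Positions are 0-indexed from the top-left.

The receptive field on the input at this output position is [4 1 -4]. Elementwise product with the kernel and sum: 4·-1 + -4·1.

-8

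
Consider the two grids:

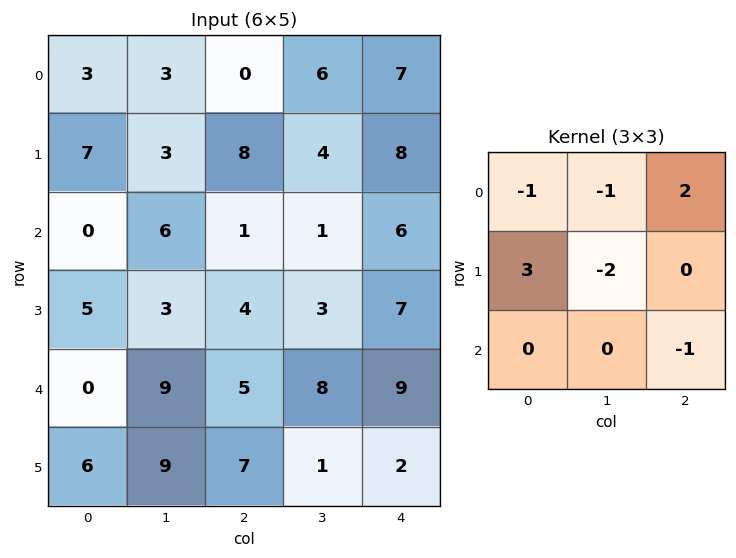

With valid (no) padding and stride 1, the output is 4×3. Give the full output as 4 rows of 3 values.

8 1 18
-10 10 -2
0 -12 7
-25 15 4

Output[0,0]: The receptive field on the input at this output position is [3 3 0 / 7 3 8 / 0 6 1]. Elementwise product with the kernel and sum: 3·-1 + 3·-1 + 0·2 + 7·3 + 3·-2 + 1·-1.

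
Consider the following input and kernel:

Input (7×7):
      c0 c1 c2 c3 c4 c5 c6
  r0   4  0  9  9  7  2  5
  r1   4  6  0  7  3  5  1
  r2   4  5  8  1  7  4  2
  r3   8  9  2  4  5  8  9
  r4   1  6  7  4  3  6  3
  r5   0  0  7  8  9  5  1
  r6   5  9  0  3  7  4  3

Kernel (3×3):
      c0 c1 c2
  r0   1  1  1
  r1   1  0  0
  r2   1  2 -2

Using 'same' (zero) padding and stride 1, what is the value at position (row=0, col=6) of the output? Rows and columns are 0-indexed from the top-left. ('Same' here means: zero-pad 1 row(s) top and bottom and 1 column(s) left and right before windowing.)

The receptive field on the zero-padded input at this output position is [0 0 0 / 2 5 0 / 5 1 0]. Elementwise product with the kernel and sum: 0·1 + 0·1 + 0·1 + 2·1 + 5·1 + 1·2 + 0·-2.

9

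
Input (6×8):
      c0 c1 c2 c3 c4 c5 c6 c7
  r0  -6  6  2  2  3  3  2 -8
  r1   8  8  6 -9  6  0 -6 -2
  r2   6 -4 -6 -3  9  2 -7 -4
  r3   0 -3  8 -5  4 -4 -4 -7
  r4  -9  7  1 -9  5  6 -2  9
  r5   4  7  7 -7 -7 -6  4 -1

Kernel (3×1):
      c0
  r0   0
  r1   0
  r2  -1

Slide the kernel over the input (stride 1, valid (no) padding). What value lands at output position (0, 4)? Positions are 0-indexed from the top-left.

The receptive field on the input at this output position is [3 / 6 / 9]. Elementwise product with the kernel and sum: 9·-1.

-9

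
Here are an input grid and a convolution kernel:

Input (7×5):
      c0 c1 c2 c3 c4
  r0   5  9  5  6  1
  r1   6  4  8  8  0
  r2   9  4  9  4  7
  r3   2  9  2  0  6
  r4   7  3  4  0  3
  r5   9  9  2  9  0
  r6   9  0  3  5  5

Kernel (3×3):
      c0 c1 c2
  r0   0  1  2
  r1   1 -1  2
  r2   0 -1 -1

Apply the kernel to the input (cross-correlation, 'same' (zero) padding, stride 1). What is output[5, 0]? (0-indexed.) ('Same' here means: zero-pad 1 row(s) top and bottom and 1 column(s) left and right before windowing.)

The receptive field on the zero-padded input at this output position is [0 7 3 / 0 9 9 / 0 9 0]. Elementwise product with the kernel and sum: 7·1 + 3·2 + 0·1 + 9·-1 + 9·2 + 9·-1 + 0·-1.

13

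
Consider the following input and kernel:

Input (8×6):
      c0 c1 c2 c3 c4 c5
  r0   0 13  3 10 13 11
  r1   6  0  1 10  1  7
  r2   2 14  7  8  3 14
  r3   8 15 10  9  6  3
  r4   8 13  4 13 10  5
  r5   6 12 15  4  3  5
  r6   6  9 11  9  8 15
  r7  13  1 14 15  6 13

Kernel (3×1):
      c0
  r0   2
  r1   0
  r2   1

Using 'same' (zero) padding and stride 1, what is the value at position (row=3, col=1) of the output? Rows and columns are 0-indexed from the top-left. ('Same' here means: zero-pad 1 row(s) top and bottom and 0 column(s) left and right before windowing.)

41

The receptive field on the zero-padded input at this output position is [14 / 15 / 13]. Elementwise product with the kernel and sum: 14·2 + 13·1.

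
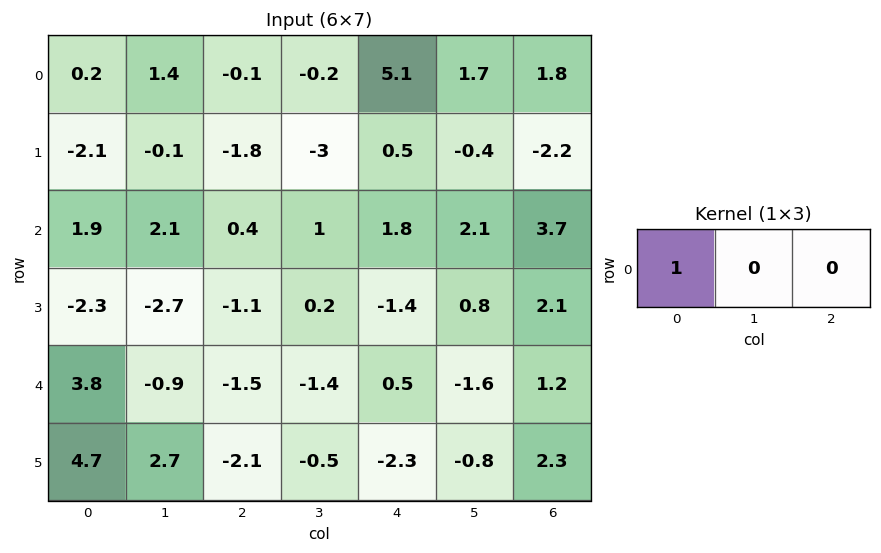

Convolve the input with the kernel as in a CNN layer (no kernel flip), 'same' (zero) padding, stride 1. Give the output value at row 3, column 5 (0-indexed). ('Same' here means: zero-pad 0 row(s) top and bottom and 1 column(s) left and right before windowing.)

-1.4

The receptive field on the zero-padded input at this output position is [-1.4 0.8 2.1]. Elementwise product with the kernel and sum: -1.4·1.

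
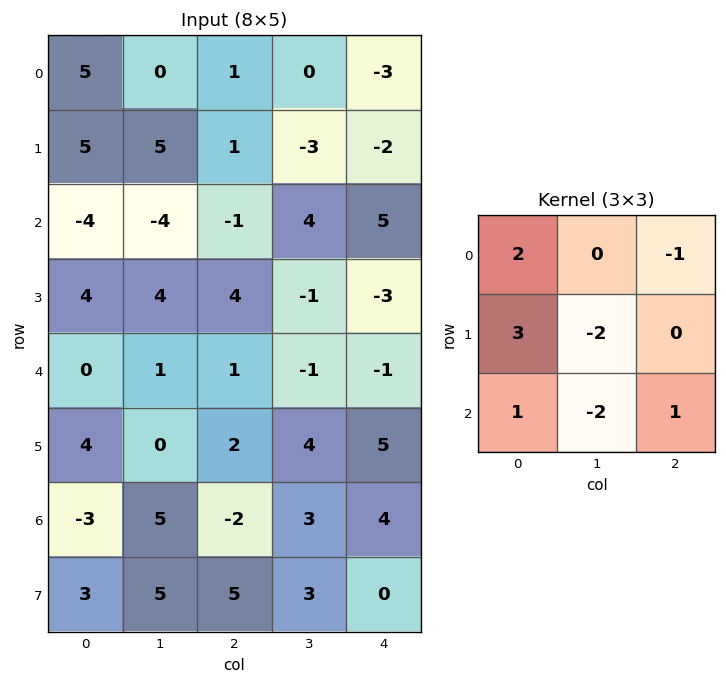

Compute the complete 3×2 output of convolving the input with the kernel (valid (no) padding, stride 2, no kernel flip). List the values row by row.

Output[0,0]: The receptive field on the input at this output position is [5 0 1 / 5 5 1 / -4 -4 -1]. Elementwise product with the kernel and sum: 5·2 + 1·-1 + 5·3 + 5·-2 + -4·1 + -4·-2 + -1·1.

17 10
-4 9
-4 -3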